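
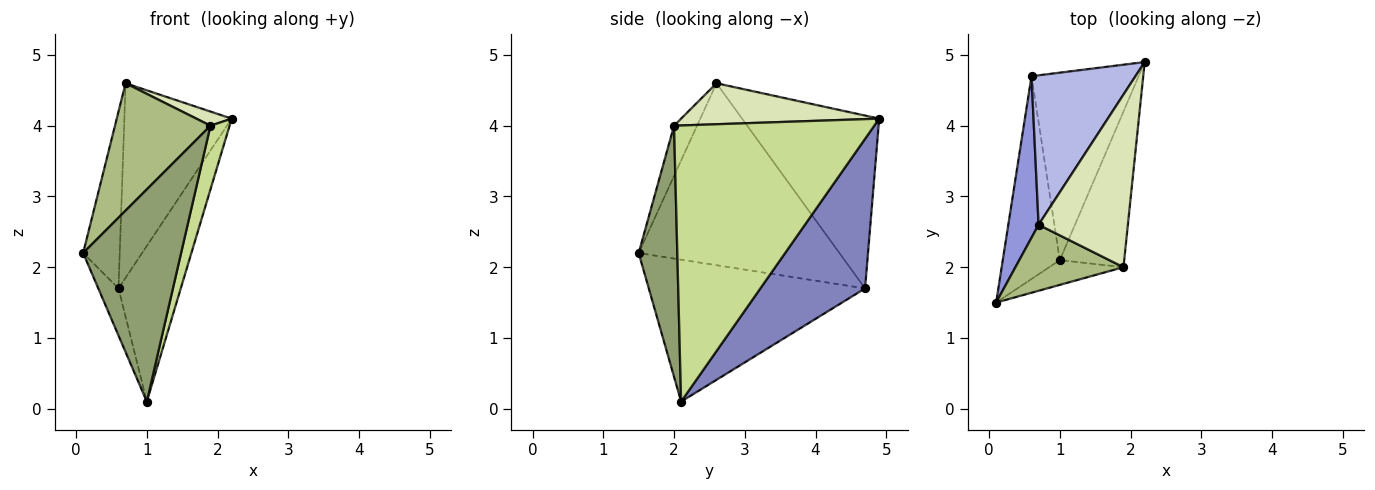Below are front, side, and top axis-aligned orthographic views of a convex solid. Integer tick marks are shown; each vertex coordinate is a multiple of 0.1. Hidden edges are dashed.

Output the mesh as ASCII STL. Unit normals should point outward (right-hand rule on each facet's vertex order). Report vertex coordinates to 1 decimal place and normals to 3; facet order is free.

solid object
 facet normal -0.924 0.086 -0.371
  outer loop
   vertex 0.6 4.7 1.7
   vertex 1.0 2.1 0.1
   vertex 0.1 1.5 2.2
  endloop
 endfacet
 facet normal 0.732 0.435 -0.524
  outer loop
   vertex 0.6 4.7 1.7
   vertex 2.2 4.9 4.1
   vertex 1.0 2.1 0.1
  endloop
 endfacet
 facet normal -0.971 0.177 0.162
  outer loop
   vertex 0.6 4.7 1.7
   vertex 0.1 1.5 2.2
   vertex 0.7 2.6 4.6
  endloop
 endfacet
 facet normal -0.712 0.557 0.428
  outer loop
   vertex 0.6 4.7 1.7
   vertex 0.7 2.6 4.6
   vertex 2.2 4.9 4.1
  endloop
 endfacet
 facet normal 0.365 -0.925 -0.108
  outer loop
   vertex 1.9 2.0 4.0
   vertex 0.1 1.5 2.2
   vertex 1.0 2.1 0.1
  endloop
 endfacet
 facet normal -0.209 -0.868 0.450
  outer loop
   vertex 1.9 2.0 4.0
   vertex 0.7 2.6 4.6
   vertex 0.1 1.5 2.2
  endloop
 endfacet
 facet normal 0.970 -0.093 -0.226
  outer loop
   vertex 1.9 2.0 4.0
   vertex 1.0 2.1 0.1
   vertex 2.2 4.9 4.1
  endloop
 endfacet
 facet normal 0.416 -0.074 0.906
  outer loop
   vertex 1.9 2.0 4.0
   vertex 2.2 4.9 4.1
   vertex 0.7 2.6 4.6
  endloop
 endfacet
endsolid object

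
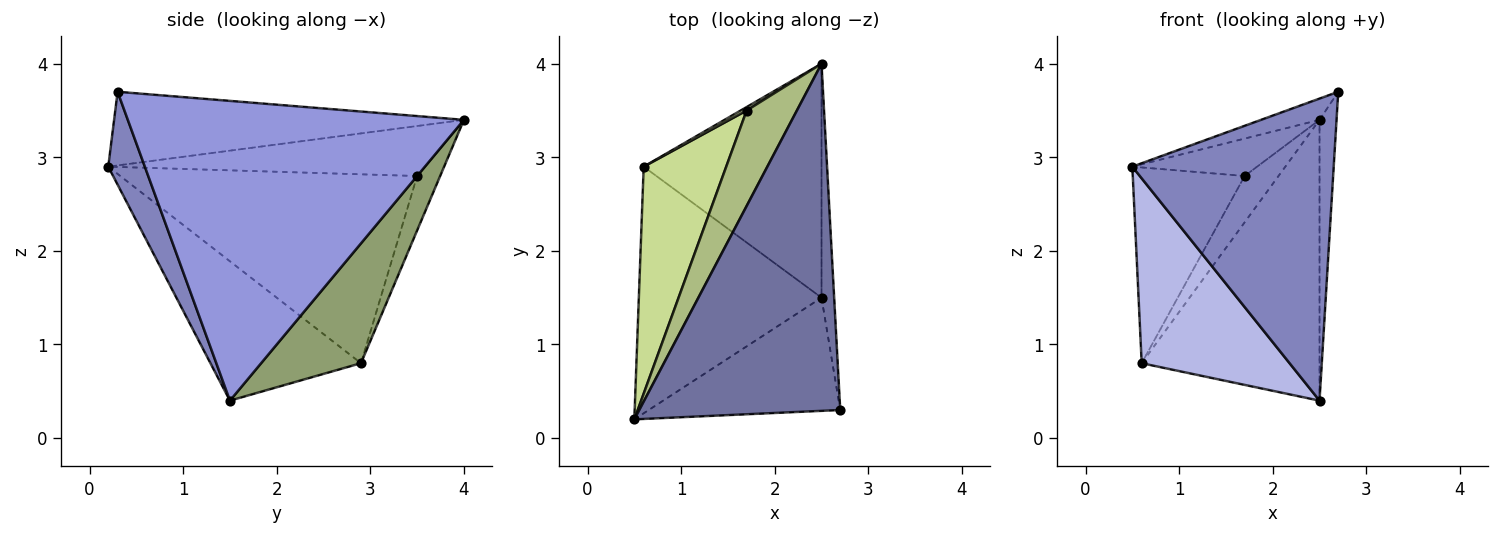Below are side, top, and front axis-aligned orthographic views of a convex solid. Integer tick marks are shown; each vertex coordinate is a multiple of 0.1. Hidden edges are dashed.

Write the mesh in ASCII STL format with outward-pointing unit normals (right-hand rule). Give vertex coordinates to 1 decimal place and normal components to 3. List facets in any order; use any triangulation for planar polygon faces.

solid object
 facet normal -0.343 0.057 0.937
  outer loop
   vertex 2.5 4.0 3.4
   vertex 0.5 0.2 2.9
   vertex 2.7 0.3 3.7
  endloop
 endfacet
 facet normal 0.168 -0.923 -0.346
  outer loop
   vertex 2.5 1.5 0.4
   vertex 2.7 0.3 3.7
   vertex 0.5 0.2 2.9
  endloop
 endfacet
 facet normal 0.998 0.051 -0.042
  outer loop
   vertex 2.5 1.5 0.4
   vertex 2.5 4.0 3.4
   vertex 2.7 0.3 3.7
  endloop
 endfacet
 facet normal -0.521 -0.512 -0.683
  outer loop
   vertex 0.6 2.9 0.8
   vertex 2.5 1.5 0.4
   vertex 0.5 0.2 2.9
  endloop
 endfacet
 facet normal 0.396 0.705 -0.588
  outer loop
   vertex 0.6 2.9 0.8
   vertex 2.5 4.0 3.4
   vertex 2.5 1.5 0.4
  endloop
 endfacet
 facet normal -0.680 0.268 0.683
  outer loop
   vertex 1.7 3.5 2.8
   vertex 0.5 0.2 2.9
   vertex 2.5 4.0 3.4
  endloop
 endfacet
 facet normal -0.866 0.326 0.378
  outer loop
   vertex 1.7 3.5 2.8
   vertex 0.6 2.9 0.8
   vertex 0.5 0.2 2.9
  endloop
 endfacet
 facet normal -0.562 0.825 0.061
  outer loop
   vertex 1.7 3.5 2.8
   vertex 2.5 4.0 3.4
   vertex 0.6 2.9 0.8
  endloop
 endfacet
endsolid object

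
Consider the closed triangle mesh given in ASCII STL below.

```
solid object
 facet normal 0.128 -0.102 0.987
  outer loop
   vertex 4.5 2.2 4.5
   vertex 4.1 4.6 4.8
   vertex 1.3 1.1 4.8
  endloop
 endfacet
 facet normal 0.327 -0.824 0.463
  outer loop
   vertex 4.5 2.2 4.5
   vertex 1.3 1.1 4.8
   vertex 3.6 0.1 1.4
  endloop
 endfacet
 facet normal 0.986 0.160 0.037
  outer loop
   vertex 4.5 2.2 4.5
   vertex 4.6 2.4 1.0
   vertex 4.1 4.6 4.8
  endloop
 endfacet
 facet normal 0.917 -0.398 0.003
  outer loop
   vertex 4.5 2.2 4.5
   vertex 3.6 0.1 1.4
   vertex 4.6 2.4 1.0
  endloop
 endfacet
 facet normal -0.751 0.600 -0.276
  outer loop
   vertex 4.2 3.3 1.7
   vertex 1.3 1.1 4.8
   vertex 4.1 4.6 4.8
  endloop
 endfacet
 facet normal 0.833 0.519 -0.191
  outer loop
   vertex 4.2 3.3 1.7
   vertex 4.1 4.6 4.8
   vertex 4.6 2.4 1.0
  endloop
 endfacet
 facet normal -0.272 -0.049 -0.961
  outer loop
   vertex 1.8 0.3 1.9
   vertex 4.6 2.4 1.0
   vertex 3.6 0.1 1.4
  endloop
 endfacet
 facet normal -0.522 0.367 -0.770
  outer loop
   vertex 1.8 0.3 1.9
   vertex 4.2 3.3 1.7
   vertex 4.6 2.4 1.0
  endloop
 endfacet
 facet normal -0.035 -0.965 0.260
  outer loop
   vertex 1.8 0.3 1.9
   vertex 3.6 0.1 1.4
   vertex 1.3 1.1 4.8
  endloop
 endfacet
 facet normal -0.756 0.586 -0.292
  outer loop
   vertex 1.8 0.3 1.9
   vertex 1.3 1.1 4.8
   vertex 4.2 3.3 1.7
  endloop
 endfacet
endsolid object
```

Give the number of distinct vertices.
7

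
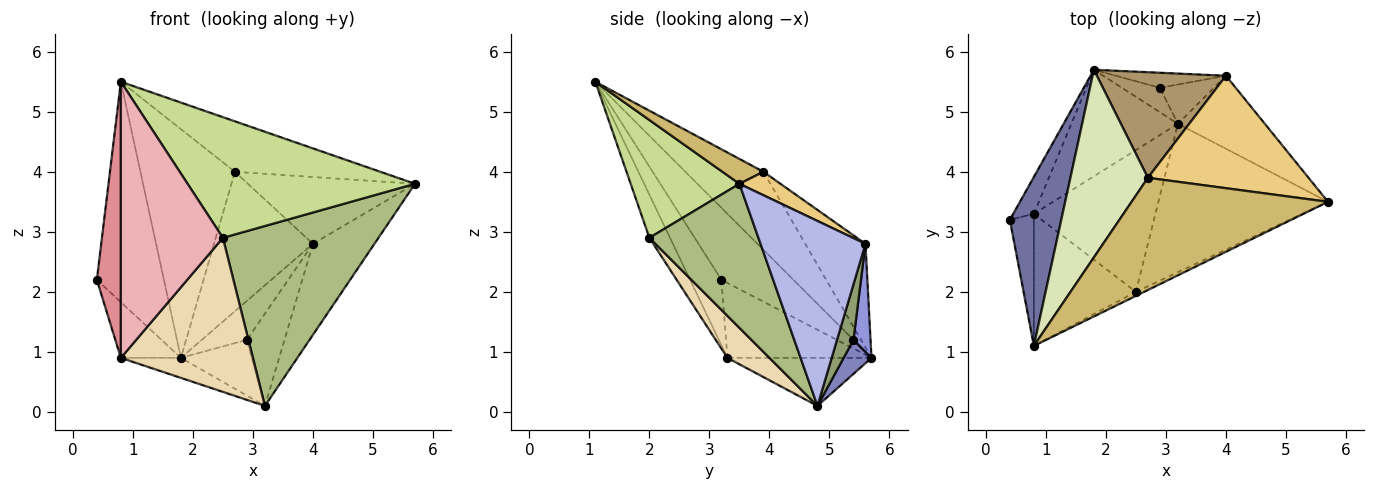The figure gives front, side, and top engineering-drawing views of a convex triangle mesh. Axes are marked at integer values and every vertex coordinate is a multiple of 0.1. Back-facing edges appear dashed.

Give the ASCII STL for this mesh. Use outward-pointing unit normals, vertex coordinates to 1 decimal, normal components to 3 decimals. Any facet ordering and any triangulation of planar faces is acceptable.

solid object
 facet normal -0.649 0.604 0.463
  outer loop
   vertex 0.8 1.1 5.5
   vertex 1.8 5.7 0.9
   vertex 0.4 3.2 2.2
  endloop
 endfacet
 facet normal 0.338 0.862 -0.378
  outer loop
   vertex 2.9 5.4 1.2
   vertex 3.2 4.8 0.1
   vertex 1.8 5.7 0.9
  endloop
 endfacet
 facet normal 0.332 0.880 -0.339
  outer loop
   vertex 4.0 5.6 2.8
   vertex 2.9 5.4 1.2
   vertex 1.8 5.7 0.9
  endloop
 endfacet
 facet normal 0.800 0.468 -0.376
  outer loop
   vertex 4.0 5.6 2.8
   vertex 5.7 3.5 3.8
   vertex 3.2 4.8 0.1
  endloop
 endfacet
 facet normal 0.374 0.853 -0.364
  outer loop
   vertex 4.0 5.6 2.8
   vertex 3.2 4.8 0.1
   vertex 2.9 5.4 1.2
  endloop
 endfacet
 facet normal 0.476 -0.679 -0.560
  outer loop
   vertex 2.5 2.0 2.9
   vertex 3.2 4.8 0.1
   vertex 5.7 3.5 3.8
  endloop
 endfacet
 facet normal 0.431 -0.902 -0.030
  outer loop
   vertex 2.5 2.0 2.9
   vertex 5.7 3.5 3.8
   vertex 0.8 1.1 5.5
  endloop
 endfacet
 facet normal -0.538 0.652 0.535
  outer loop
   vertex 2.7 3.9 4.0
   vertex 1.8 5.7 0.9
   vertex 0.8 1.1 5.5
  endloop
 endfacet
 facet normal -0.437 0.717 0.543
  outer loop
   vertex 2.7 3.9 4.0
   vertex 4.0 5.6 2.8
   vertex 1.8 5.7 0.9
  endloop
 endfacet
 facet normal 0.115 0.407 0.906
  outer loop
   vertex 2.7 3.9 4.0
   vertex 0.8 1.1 5.5
   vertex 5.7 3.5 3.8
  endloop
 endfacet
 facet normal 0.124 0.507 0.853
  outer loop
   vertex 2.7 3.9 4.0
   vertex 5.7 3.5 3.8
   vertex 4.0 5.6 2.8
  endloop
 endfacet
 facet normal 0.228 -0.716 -0.659
  outer loop
   vertex 0.8 3.3 0.9
   vertex 3.2 4.8 0.1
   vertex 2.5 2.0 2.9
  endloop
 endfacet
 facet normal -0.895 0.373 -0.247
  outer loop
   vertex 0.8 3.3 0.9
   vertex 0.4 3.2 2.2
   vertex 1.8 5.7 0.9
  endloop
 endfacet
 facet normal -0.405 0.169 -0.899
  outer loop
   vertex 0.8 3.3 0.9
   vertex 1.8 5.7 0.9
   vertex 3.2 4.8 0.1
  endloop
 endfacet
 facet normal -0.762 -0.584 -0.279
  outer loop
   vertex 0.8 3.3 0.9
   vertex 0.8 1.1 5.5
   vertex 0.4 3.2 2.2
  endloop
 endfacet
 facet normal -0.179 -0.888 -0.424
  outer loop
   vertex 0.8 3.3 0.9
   vertex 2.5 2.0 2.9
   vertex 0.8 1.1 5.5
  endloop
 endfacet
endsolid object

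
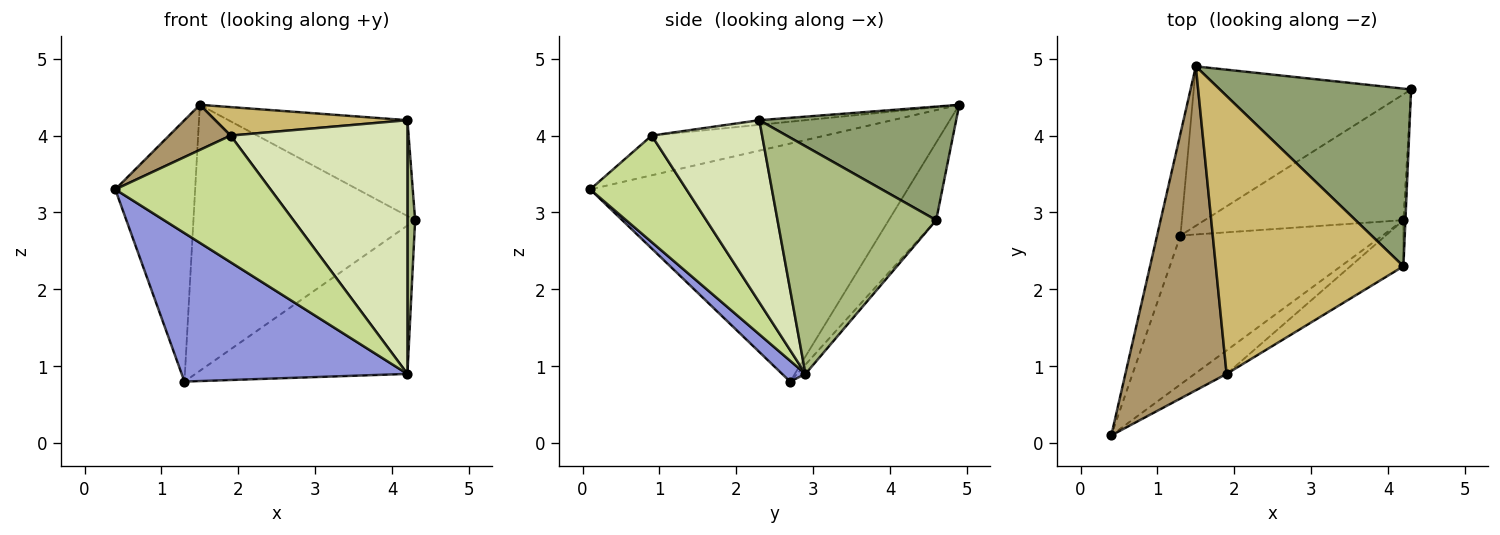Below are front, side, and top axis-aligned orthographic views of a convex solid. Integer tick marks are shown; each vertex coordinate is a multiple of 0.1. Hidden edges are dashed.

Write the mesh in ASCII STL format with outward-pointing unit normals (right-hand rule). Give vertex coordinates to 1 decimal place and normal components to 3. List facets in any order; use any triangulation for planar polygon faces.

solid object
 facet normal -0.965 0.243 -0.095
  outer loop
   vertex 1.3 2.7 0.8
   vertex 0.4 0.1 3.3
   vertex 1.5 4.9 4.4
  endloop
 endfacet
 facet normal -0.180 0.844 -0.506
  outer loop
   vertex 1.3 2.7 0.8
   vertex 1.5 4.9 4.4
   vertex 4.3 4.6 2.9
  endloop
 endfacet
 facet normal 0.073 -0.704 -0.706
  outer loop
   vertex 4.2 2.9 0.9
   vertex 0.4 0.1 3.3
   vertex 1.3 2.7 0.8
  endloop
 endfacet
 facet normal -0.030 0.762 -0.646
  outer loop
   vertex 4.2 2.9 0.9
   vertex 1.3 2.7 0.8
   vertex 4.3 4.6 2.9
  endloop
 endfacet
 facet normal 0.463 0.421 0.780
  outer loop
   vertex 4.2 2.3 4.2
   vertex 4.3 4.6 2.9
   vertex 1.5 4.9 4.4
  endloop
 endfacet
 facet normal 0.999 -0.048 -0.009
  outer loop
   vertex 4.2 2.3 4.2
   vertex 4.2 2.9 0.9
   vertex 4.3 4.6 2.9
  endloop
 endfacet
 facet normal 0.520 -0.840 -0.156
  outer loop
   vertex 1.9 0.9 4.0
   vertex 0.4 0.1 3.3
   vertex 4.2 2.9 0.9
  endloop
 endfacet
 facet normal 0.524 -0.838 -0.152
  outer loop
   vertex 1.9 0.9 4.0
   vertex 4.2 2.9 0.9
   vertex 4.2 2.3 4.2
  endloop
 endfacet
 facet normal -0.362 -0.129 0.923
  outer loop
   vertex 1.9 0.9 4.0
   vertex 1.5 4.9 4.4
   vertex 0.4 0.1 3.3
  endloop
 endfacet
 facet normal -0.024 -0.102 0.994
  outer loop
   vertex 1.9 0.9 4.0
   vertex 4.2 2.3 4.2
   vertex 1.5 4.9 4.4
  endloop
 endfacet
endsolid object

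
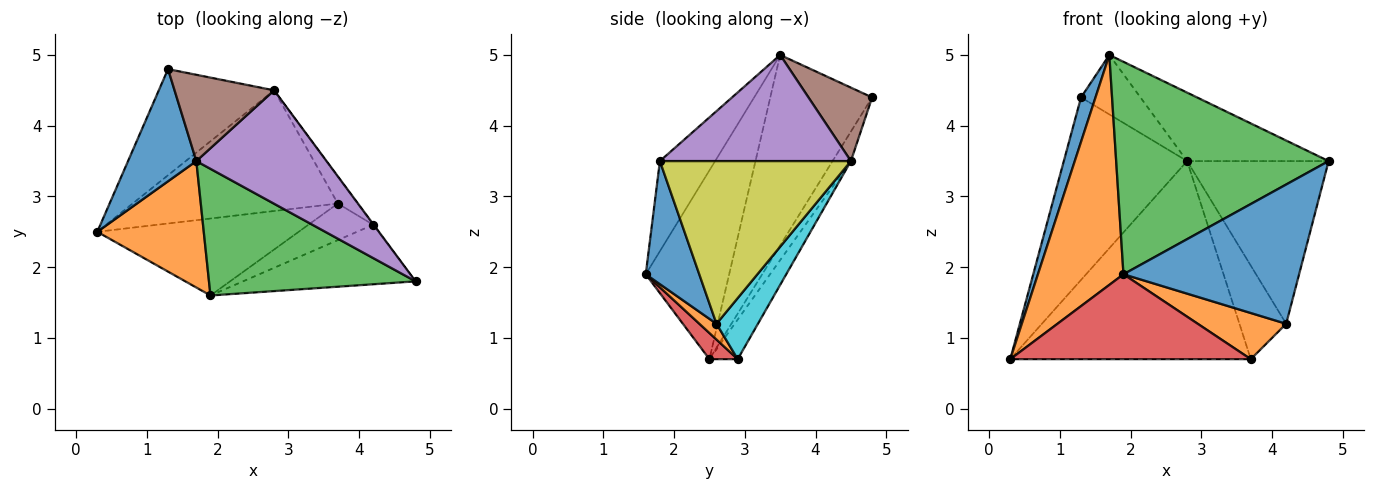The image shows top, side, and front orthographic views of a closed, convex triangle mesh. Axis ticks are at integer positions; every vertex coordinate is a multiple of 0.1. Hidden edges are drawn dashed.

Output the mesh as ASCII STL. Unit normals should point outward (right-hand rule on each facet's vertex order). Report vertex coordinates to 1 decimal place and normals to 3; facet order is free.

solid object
 facet normal -0.933 -0.133 0.335
  outer loop
   vertex 1.7 3.5 5.0
   vertex 1.3 4.8 4.4
   vertex 0.3 2.5 0.7
  endloop
 endfacet
 facet normal -0.650 -0.666 0.366
  outer loop
   vertex 1.9 1.6 1.9
   vertex 1.7 3.5 5.0
   vertex 0.3 2.5 0.7
  endloop
 endfacet
 facet normal -0.218 -0.838 0.500
  outer loop
   vertex 1.9 1.6 1.9
   vertex 4.8 1.8 3.5
   vertex 1.7 3.5 5.0
  endloop
 endfacet
 facet normal 0.087 -0.738 -0.669
  outer loop
   vertex 1.9 1.6 1.9
   vertex 0.3 2.5 0.7
   vertex 3.7 2.9 0.7
  endloop
 endfacet
 facet normal 0.572 0.424 0.702
  outer loop
   vertex 2.8 4.5 3.5
   vertex 1.7 3.5 5.0
   vertex 4.8 1.8 3.5
  endloop
 endfacet
 facet normal 0.519 0.485 0.704
  outer loop
   vertex 2.8 4.5 3.5
   vertex 1.3 4.8 4.4
   vertex 1.7 3.5 5.0
  endloop
 endfacet
 facet normal -0.128 0.857 -0.499
  outer loop
   vertex 2.8 4.5 3.5
   vertex 0.3 2.5 0.7
   vertex 1.3 4.8 4.4
  endloop
 endfacet
 facet normal -0.100 0.850 -0.518
  outer loop
   vertex 2.8 4.5 3.5
   vertex 3.7 2.9 0.7
   vertex 0.3 2.5 0.7
  endloop
 endfacet
 facet normal 0.804 0.595 -0.003
  outer loop
   vertex 4.2 2.6 1.2
   vertex 2.8 4.5 3.5
   vertex 4.8 1.8 3.5
  endloop
 endfacet
 facet normal 0.649 0.732 -0.210
  outer loop
   vertex 4.2 2.6 1.2
   vertex 3.7 2.9 0.7
   vertex 2.8 4.5 3.5
  endloop
 endfacet
 facet normal 0.270 -0.885 -0.378
  outer loop
   vertex 4.2 2.6 1.2
   vertex 4.8 1.8 3.5
   vertex 1.9 1.6 1.9
  endloop
 endfacet
 facet normal 0.150 -0.775 -0.614
  outer loop
   vertex 4.2 2.6 1.2
   vertex 1.9 1.6 1.9
   vertex 3.7 2.9 0.7
  endloop
 endfacet
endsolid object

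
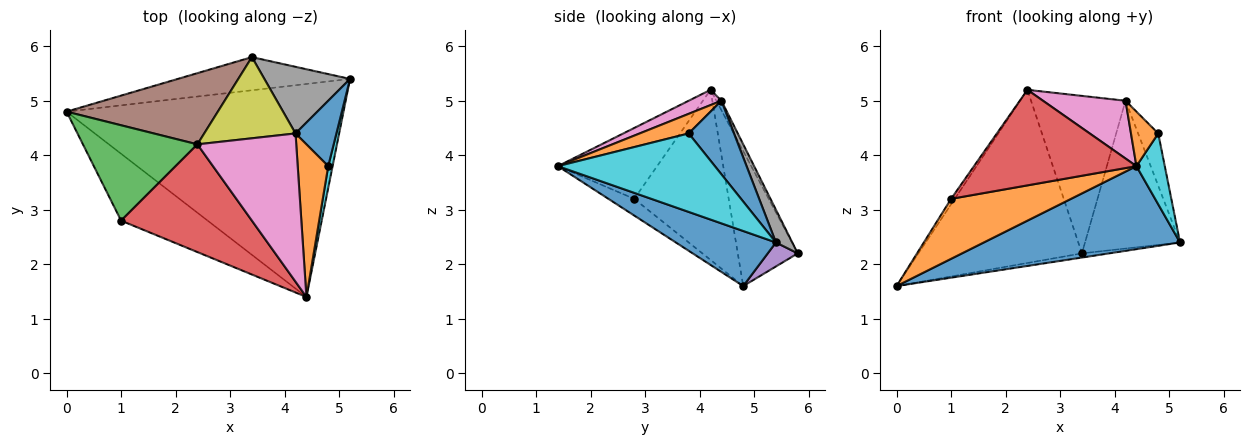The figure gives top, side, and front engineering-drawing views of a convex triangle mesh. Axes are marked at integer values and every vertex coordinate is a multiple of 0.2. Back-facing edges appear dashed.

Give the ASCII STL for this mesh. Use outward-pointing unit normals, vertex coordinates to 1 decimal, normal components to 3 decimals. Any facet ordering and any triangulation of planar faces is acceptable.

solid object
 facet normal 0.182 -0.357 -0.916
  outer loop
   vertex 4.4 1.4 3.8
   vertex 0.0 4.8 1.6
   vertex 5.2 5.4 2.4
  endloop
 endfacet
 facet normal -0.142 -0.661 -0.737
  outer loop
   vertex 1.0 2.8 3.2
   vertex 0.0 4.8 1.6
   vertex 4.4 1.4 3.8
  endloop
 endfacet
 facet normal -0.829 0.032 0.558
  outer loop
   vertex 1.0 2.8 3.2
   vertex 2.4 4.2 5.2
   vertex 0.0 4.8 1.6
  endloop
 endfacet
 facet normal -0.376 -0.615 0.693
  outer loop
   vertex 1.0 2.8 3.2
   vertex 4.4 1.4 3.8
   vertex 2.4 4.2 5.2
  endloop
 endfacet
 facet normal 0.137 0.124 -0.983
  outer loop
   vertex 3.4 5.8 2.2
   vertex 5.2 5.4 2.4
   vertex 0.0 4.8 1.6
  endloop
 endfacet
 facet normal -0.321 0.876 0.360
  outer loop
   vertex 3.4 5.8 2.2
   vertex 0.0 4.8 1.6
   vertex 2.4 4.2 5.2
  endloop
 endfacet
 facet normal 0.142 -0.359 0.922
  outer loop
   vertex 4.2 4.4 5.0
   vertex 2.4 4.2 5.2
   vertex 4.4 1.4 3.8
  endloop
 endfacet
 facet normal 0.155 0.901 0.406
  outer loop
   vertex 4.2 4.4 5.0
   vertex 5.2 5.4 2.4
   vertex 3.4 5.8 2.2
  endloop
 endfacet
 facet normal -0.048 0.888 0.458
  outer loop
   vertex 4.2 4.4 5.0
   vertex 3.4 5.8 2.2
   vertex 2.4 4.2 5.2
  endloop
 endfacet
 facet normal 0.983 -0.177 0.055
  outer loop
   vertex 4.8 3.8 4.4
   vertex 4.4 1.4 3.8
   vertex 5.2 5.4 2.4
  endloop
 endfacet
 facet normal 0.815 0.362 0.453
  outer loop
   vertex 4.8 3.8 4.4
   vertex 5.2 5.4 2.4
   vertex 4.2 4.4 5.0
  endloop
 endfacet
 facet normal 0.518 -0.288 0.806
  outer loop
   vertex 4.8 3.8 4.4
   vertex 4.2 4.4 5.0
   vertex 4.4 1.4 3.8
  endloop
 endfacet
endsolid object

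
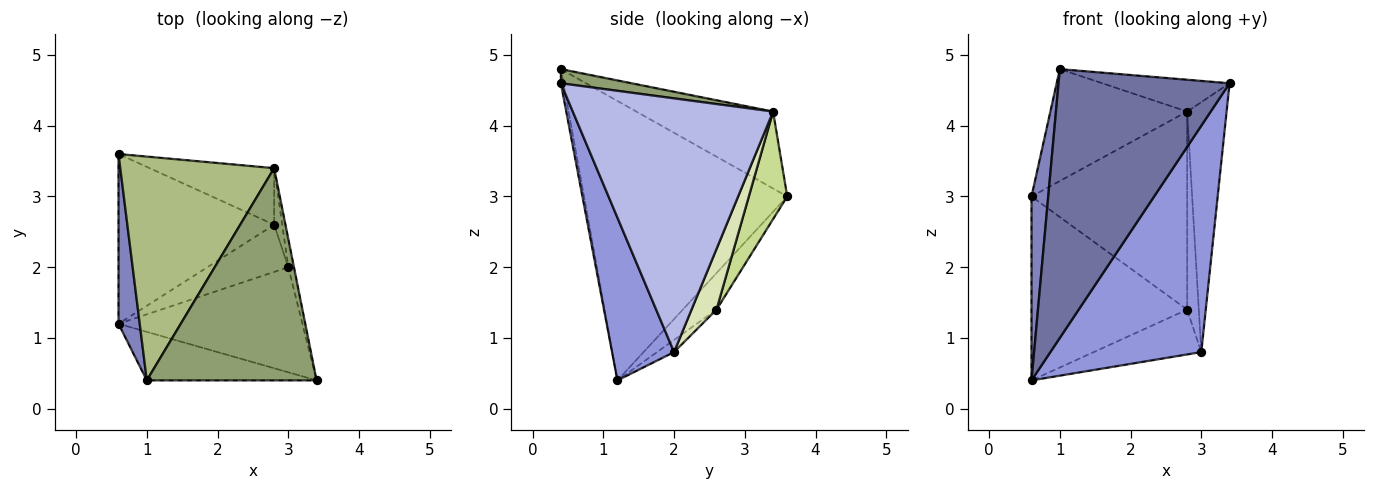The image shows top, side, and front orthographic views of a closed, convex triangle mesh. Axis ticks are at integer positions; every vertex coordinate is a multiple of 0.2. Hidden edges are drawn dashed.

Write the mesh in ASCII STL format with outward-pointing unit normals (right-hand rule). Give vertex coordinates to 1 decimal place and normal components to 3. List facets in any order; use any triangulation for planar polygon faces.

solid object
 facet normal -0.015 -0.984 -0.178
  outer loop
   vertex 1.0 0.4 4.8
   vertex 0.6 1.2 0.4
   vertex 3.4 0.4 4.6
  endloop
 endfacet
 facet normal -0.994 -0.082 0.075
  outer loop
   vertex 1.0 0.4 4.8
   vertex 0.6 3.6 3.0
   vertex 0.6 1.2 0.4
  endloop
 endfacet
 facet normal 0.349 -0.850 -0.395
  outer loop
   vertex 3.0 2.0 0.8
   vertex 3.4 0.4 4.6
   vertex 0.6 1.2 0.4
  endloop
 endfacet
 facet normal 0.981 0.193 -0.022
  outer loop
   vertex 2.8 3.4 4.2
   vertex 3.4 0.4 4.6
   vertex 3.0 2.0 0.8
  endloop
 endfacet
 facet normal 0.082 0.148 0.986
  outer loop
   vertex 2.8 3.4 4.2
   vertex 1.0 0.4 4.8
   vertex 3.4 0.4 4.6
  endloop
 endfacet
 facet normal -0.408 0.408 0.816
  outer loop
   vertex 2.8 3.4 4.2
   vertex 0.6 3.6 3.0
   vertex 1.0 0.4 4.8
  endloop
 endfacet
 facet normal 0.231 0.936 -0.267
  outer loop
   vertex 2.8 2.6 1.4
   vertex 0.6 3.6 3.0
   vertex 2.8 3.4 4.2
  endloop
 endfacet
 facet normal 0.900 0.420 -0.120
  outer loop
   vertex 2.8 2.6 1.4
   vertex 2.8 3.4 4.2
   vertex 3.0 2.0 0.8
  endloop
 endfacet
 facet normal -0.157 0.726 -0.670
  outer loop
   vertex 2.8 2.6 1.4
   vertex 0.6 1.2 0.4
   vertex 0.6 3.6 3.0
  endloop
 endfacet
 facet normal -0.108 0.685 -0.721
  outer loop
   vertex 2.8 2.6 1.4
   vertex 3.0 2.0 0.8
   vertex 0.6 1.2 0.4
  endloop
 endfacet
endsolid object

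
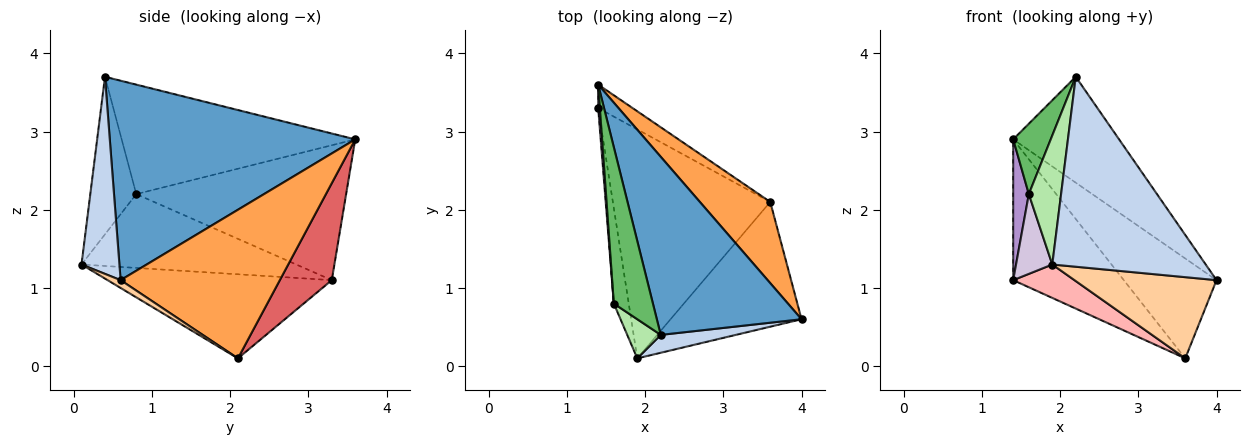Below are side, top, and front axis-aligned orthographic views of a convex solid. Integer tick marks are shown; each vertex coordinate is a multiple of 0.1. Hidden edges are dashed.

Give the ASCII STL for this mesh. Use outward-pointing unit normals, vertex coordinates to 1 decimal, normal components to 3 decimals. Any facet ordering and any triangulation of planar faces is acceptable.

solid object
 facet normal 0.764 0.330 0.554
  outer loop
   vertex 2.2 0.4 3.7
   vertex 4.0 0.6 1.1
   vertex 1.4 3.6 2.9
  endloop
 endfacet
 facet normal 0.239 -0.967 0.091
  outer loop
   vertex 2.2 0.4 3.7
   vertex 1.9 0.1 1.3
   vertex 4.0 0.6 1.1
  endloop
 endfacet
 facet normal 0.800 0.466 0.379
  outer loop
   vertex 3.6 2.1 0.1
   vertex 1.4 3.6 2.9
   vertex 4.0 0.6 1.1
  endloop
 endfacet
 facet normal 0.050 -0.545 -0.837
  outer loop
   vertex 3.6 2.1 0.1
   vertex 4.0 0.6 1.1
   vertex 1.9 0.1 1.3
  endloop
 endfacet
 facet normal -0.931 -0.150 0.333
  outer loop
   vertex 1.6 0.8 2.2
   vertex 2.2 0.4 3.7
   vertex 1.4 3.6 2.9
  endloop
 endfacet
 facet normal -0.806 -0.566 0.172
  outer loop
   vertex 1.6 0.8 2.2
   vertex 1.9 0.1 1.3
   vertex 2.2 0.4 3.7
  endloop
 endfacet
 facet normal 0.420 0.895 -0.149
  outer loop
   vertex 1.4 3.3 1.1
   vertex 1.4 3.6 2.9
   vertex 3.6 2.1 0.1
  endloop
 endfacet
 facet normal -0.467 -0.128 -0.875
  outer loop
   vertex 1.4 3.3 1.1
   vertex 3.6 2.1 0.1
   vertex 1.9 0.1 1.3
  endloop
 endfacet
 facet normal -0.997 -0.074 0.012
  outer loop
   vertex 1.4 3.3 1.1
   vertex 1.6 0.8 2.2
   vertex 1.4 3.6 2.9
  endloop
 endfacet
 facet normal -0.967 -0.163 -0.195
  outer loop
   vertex 1.4 3.3 1.1
   vertex 1.9 0.1 1.3
   vertex 1.6 0.8 2.2
  endloop
 endfacet
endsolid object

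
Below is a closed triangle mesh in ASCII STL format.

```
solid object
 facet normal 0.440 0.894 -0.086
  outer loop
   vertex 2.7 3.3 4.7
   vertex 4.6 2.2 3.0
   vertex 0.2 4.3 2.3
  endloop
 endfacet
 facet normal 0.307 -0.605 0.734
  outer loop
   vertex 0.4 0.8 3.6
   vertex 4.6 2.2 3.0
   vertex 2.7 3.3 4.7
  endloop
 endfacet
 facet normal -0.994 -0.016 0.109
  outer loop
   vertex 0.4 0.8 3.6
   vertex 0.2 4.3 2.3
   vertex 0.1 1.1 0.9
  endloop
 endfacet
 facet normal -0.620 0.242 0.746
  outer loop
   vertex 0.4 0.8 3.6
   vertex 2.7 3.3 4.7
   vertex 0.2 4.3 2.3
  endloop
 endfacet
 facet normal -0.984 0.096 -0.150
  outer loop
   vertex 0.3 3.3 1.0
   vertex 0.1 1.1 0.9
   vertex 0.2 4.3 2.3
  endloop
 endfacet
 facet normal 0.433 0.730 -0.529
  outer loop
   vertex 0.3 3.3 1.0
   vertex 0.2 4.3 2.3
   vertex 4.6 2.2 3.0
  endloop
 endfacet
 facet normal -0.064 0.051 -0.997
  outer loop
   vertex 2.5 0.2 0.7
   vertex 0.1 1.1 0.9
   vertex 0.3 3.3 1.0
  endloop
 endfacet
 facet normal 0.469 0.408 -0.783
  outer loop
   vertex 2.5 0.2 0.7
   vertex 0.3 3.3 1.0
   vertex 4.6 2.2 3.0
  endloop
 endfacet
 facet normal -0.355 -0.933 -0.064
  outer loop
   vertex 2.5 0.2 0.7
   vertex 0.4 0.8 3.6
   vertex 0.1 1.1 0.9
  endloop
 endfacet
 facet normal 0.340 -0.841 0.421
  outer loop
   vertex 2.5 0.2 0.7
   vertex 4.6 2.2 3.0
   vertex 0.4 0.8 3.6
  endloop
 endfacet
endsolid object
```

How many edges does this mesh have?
15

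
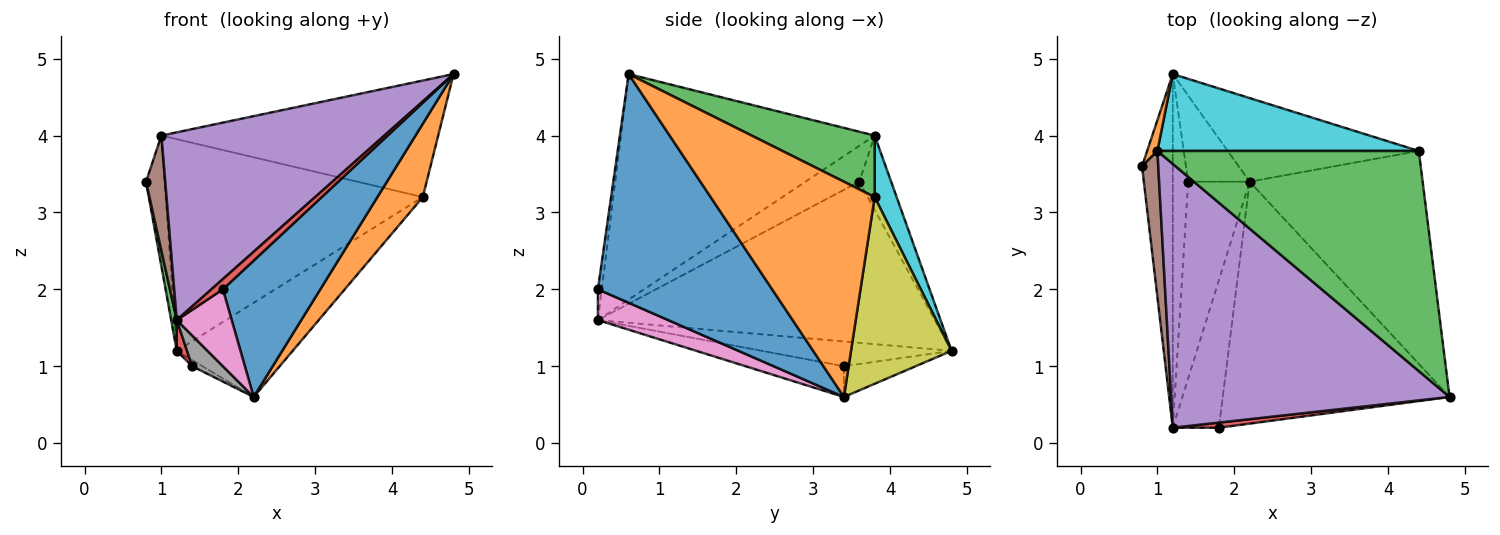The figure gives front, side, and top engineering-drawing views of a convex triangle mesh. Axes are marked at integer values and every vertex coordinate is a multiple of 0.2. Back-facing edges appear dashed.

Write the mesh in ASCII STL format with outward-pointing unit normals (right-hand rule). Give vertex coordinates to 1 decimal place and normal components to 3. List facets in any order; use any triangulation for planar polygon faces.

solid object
 facet normal 0.660 -0.369 -0.654
  outer loop
   vertex 2.2 3.4 0.6
   vertex 4.8 0.6 4.8
   vertex 1.8 0.2 2.0
  endloop
 endfacet
 facet normal 0.762 -0.211 -0.612
  outer loop
   vertex 4.4 3.8 3.2
   vertex 4.8 0.6 4.8
   vertex 2.2 3.4 0.6
  endloop
 endfacet
 facet normal 0.204 0.458 0.865
  outer loop
   vertex 1.0 3.8 4.0
   vertex 4.8 0.6 4.8
   vertex 4.4 3.8 3.2
  endloop
 endfacet
 facet normal -0.286 -0.857 0.429
  outer loop
   vertex 1.2 0.2 1.6
   vertex 1.8 0.2 2.0
   vertex 4.8 0.6 4.8
  endloop
 endfacet
 facet normal -0.551 -0.484 0.680
  outer loop
   vertex 1.2 0.2 1.6
   vertex 4.8 0.6 4.8
   vertex 1.0 3.8 4.0
  endloop
 endfacet
 facet normal -0.866 -0.309 0.392
  outer loop
   vertex 1.2 0.2 1.6
   vertex 1.0 3.8 4.0
   vertex 0.8 3.6 3.4
  endloop
 endfacet
 facet normal 0.509 -0.398 -0.763
  outer loop
   vertex 1.2 0.2 1.6
   vertex 2.2 3.4 0.6
   vertex 1.8 0.2 2.0
  endloop
 endfacet
 facet normal -0.443 -0.138 -0.886
  outer loop
   vertex 1.2 0.2 1.6
   vertex 1.4 3.4 1.0
   vertex 2.2 3.4 0.6
  endloop
 endfacet
 facet normal 0.544 0.627 -0.557
  outer loop
   vertex 1.2 4.8 1.2
   vertex 4.4 3.8 3.2
   vertex 2.2 3.4 0.6
  endloop
 endfacet
 facet normal 0.080 0.937 0.340
  outer loop
   vertex 1.2 4.8 1.2
   vertex 1.0 3.8 4.0
   vertex 4.4 3.8 3.2
  endloop
 endfacet
 facet normal -0.446 0.064 -0.893
  outer loop
   vertex 1.2 4.8 1.2
   vertex 2.2 3.4 0.6
   vertex 1.4 3.4 1.0
  endloop
 endfacet
 facet normal -0.857 0.502 0.118
  outer loop
   vertex 1.2 4.8 1.2
   vertex 0.8 3.6 3.4
   vertex 1.0 3.8 4.0
  endloop
 endfacet
 facet normal -0.982 -0.016 -0.187
  outer loop
   vertex 1.2 4.8 1.2
   vertex 1.2 0.2 1.6
   vertex 0.8 3.6 3.4
  endloop
 endfacet
 facet normal -0.848 -0.046 -0.527
  outer loop
   vertex 1.2 4.8 1.2
   vertex 1.4 3.4 1.0
   vertex 1.2 0.2 1.6
  endloop
 endfacet
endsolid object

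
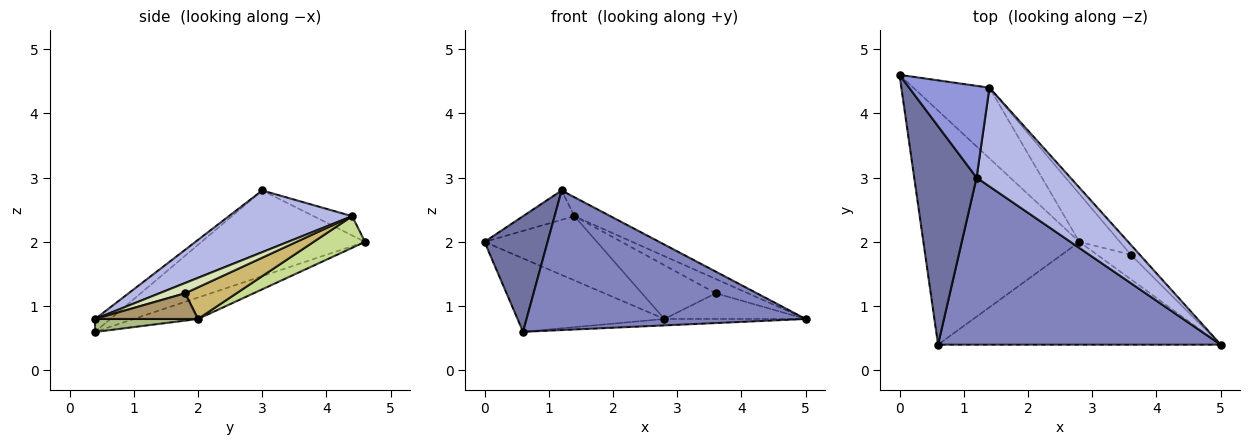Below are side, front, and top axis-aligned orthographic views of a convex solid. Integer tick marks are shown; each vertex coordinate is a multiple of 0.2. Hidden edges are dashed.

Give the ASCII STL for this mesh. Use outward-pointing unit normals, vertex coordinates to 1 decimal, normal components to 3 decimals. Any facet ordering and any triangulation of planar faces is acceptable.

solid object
 facet normal -0.772 -0.298 0.562
  outer loop
   vertex 1.2 3.0 2.8
   vertex 0.0 4.6 2.0
   vertex 0.6 0.4 0.6
  endloop
 endfacet
 facet normal -0.035 -0.641 0.767
  outer loop
   vertex 1.2 3.0 2.8
   vertex 0.6 0.4 0.6
   vertex 5.0 0.4 0.8
  endloop
 endfacet
 facet normal -0.223 0.297 0.928
  outer loop
   vertex 1.4 4.4 2.4
   vertex 0.0 4.6 2.0
   vertex 1.2 3.0 2.8
  endloop
 endfacet
 facet normal 0.542 0.158 0.825
  outer loop
   vertex 1.4 4.4 2.4
   vertex 1.2 3.0 2.8
   vertex 5.0 0.4 0.8
  endloop
 endfacet
 facet normal -0.130 0.297 -0.946
  outer loop
   vertex 2.8 2.0 0.8
   vertex 0.6 0.4 0.6
   vertex 0.0 4.6 2.0
  endloop
 endfacet
 facet normal 0.045 0.062 -0.997
  outer loop
   vertex 2.8 2.0 0.8
   vertex 5.0 0.4 0.8
   vertex 0.6 0.4 0.6
  endloop
 endfacet
 facet normal 0.294 0.643 -0.707
  outer loop
   vertex 2.8 2.0 0.8
   vertex 0.0 4.6 2.0
   vertex 1.4 4.4 2.4
  endloop
 endfacet
 facet normal 0.548 0.685 -0.480
  outer loop
   vertex 3.6 1.8 1.2
   vertex 1.4 4.4 2.4
   vertex 5.0 0.4 0.8
  endloop
 endfacet
 facet normal 0.466 0.640 -0.611
  outer loop
   vertex 3.6 1.8 1.2
   vertex 5.0 0.4 0.8
   vertex 2.8 2.0 0.8
  endloop
 endfacet
 facet normal 0.461 0.663 -0.590
  outer loop
   vertex 3.6 1.8 1.2
   vertex 2.8 2.0 0.8
   vertex 1.4 4.4 2.4
  endloop
 endfacet
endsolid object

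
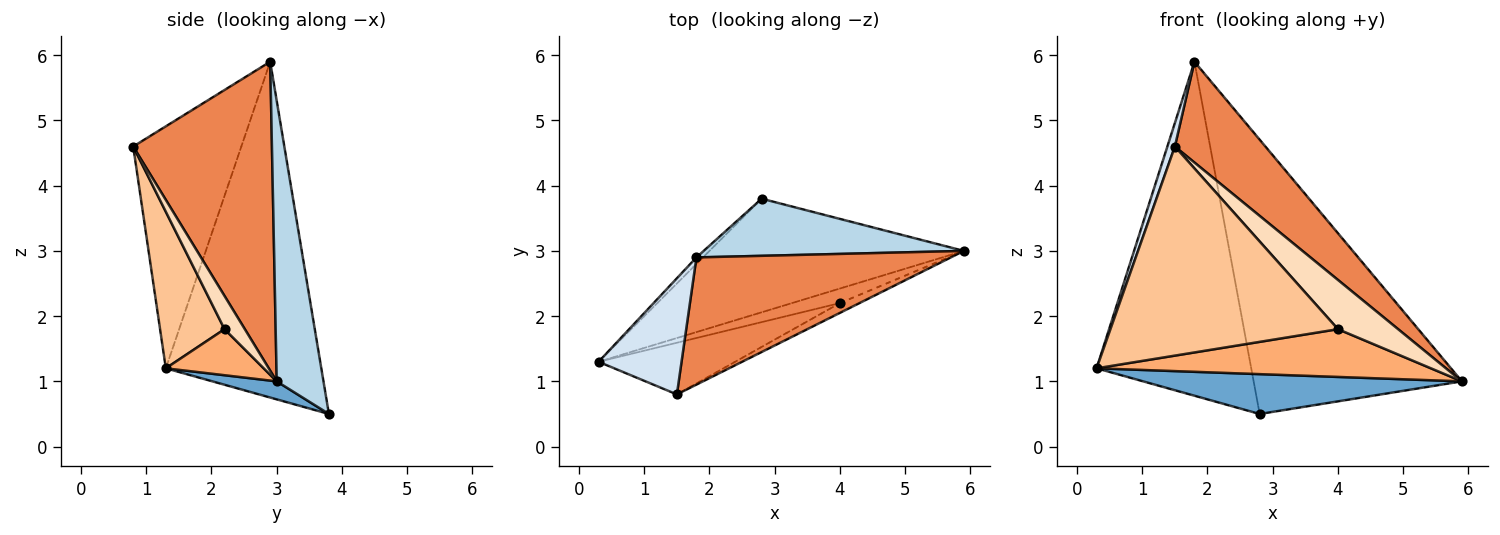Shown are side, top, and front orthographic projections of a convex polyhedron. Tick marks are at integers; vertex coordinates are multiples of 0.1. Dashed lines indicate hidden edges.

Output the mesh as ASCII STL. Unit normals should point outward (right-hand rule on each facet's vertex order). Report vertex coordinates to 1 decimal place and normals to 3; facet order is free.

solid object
 facet normal 0.067 -0.330 -0.942
  outer loop
   vertex 2.8 3.8 0.5
   vertex 5.9 3.0 1.0
   vertex 0.3 1.3 1.2
  endloop
 endfacet
 facet normal -0.709 0.705 -0.014
  outer loop
   vertex 1.8 2.9 5.9
   vertex 2.8 3.8 0.5
   vertex 0.3 1.3 1.2
  endloop
 endfacet
 facet normal 0.215 0.956 0.199
  outer loop
   vertex 1.8 2.9 5.9
   vertex 5.9 3.0 1.0
   vertex 2.8 3.8 0.5
  endloop
 endfacet
 facet normal -0.944 -0.065 0.324
  outer loop
   vertex 1.5 0.8 4.6
   vertex 1.8 2.9 5.9
   vertex 0.3 1.3 1.2
  endloop
 endfacet
 facet normal 0.689 -0.450 0.568
  outer loop
   vertex 1.5 0.8 4.6
   vertex 5.9 3.0 1.0
   vertex 1.8 2.9 5.9
  endloop
 endfacet
 facet normal 0.270 -0.921 -0.281
  outer loop
   vertex 4.0 2.2 1.8
   vertex 0.3 1.3 1.2
   vertex 5.9 3.0 1.0
  endloop
 endfacet
 facet normal 0.265 -0.936 -0.231
  outer loop
   vertex 4.0 2.2 1.8
   vertex 1.5 0.8 4.6
   vertex 0.3 1.3 1.2
  endloop
 endfacet
 facet normal 0.314 -0.931 -0.185
  outer loop
   vertex 4.0 2.2 1.8
   vertex 5.9 3.0 1.0
   vertex 1.5 0.8 4.6
  endloop
 endfacet
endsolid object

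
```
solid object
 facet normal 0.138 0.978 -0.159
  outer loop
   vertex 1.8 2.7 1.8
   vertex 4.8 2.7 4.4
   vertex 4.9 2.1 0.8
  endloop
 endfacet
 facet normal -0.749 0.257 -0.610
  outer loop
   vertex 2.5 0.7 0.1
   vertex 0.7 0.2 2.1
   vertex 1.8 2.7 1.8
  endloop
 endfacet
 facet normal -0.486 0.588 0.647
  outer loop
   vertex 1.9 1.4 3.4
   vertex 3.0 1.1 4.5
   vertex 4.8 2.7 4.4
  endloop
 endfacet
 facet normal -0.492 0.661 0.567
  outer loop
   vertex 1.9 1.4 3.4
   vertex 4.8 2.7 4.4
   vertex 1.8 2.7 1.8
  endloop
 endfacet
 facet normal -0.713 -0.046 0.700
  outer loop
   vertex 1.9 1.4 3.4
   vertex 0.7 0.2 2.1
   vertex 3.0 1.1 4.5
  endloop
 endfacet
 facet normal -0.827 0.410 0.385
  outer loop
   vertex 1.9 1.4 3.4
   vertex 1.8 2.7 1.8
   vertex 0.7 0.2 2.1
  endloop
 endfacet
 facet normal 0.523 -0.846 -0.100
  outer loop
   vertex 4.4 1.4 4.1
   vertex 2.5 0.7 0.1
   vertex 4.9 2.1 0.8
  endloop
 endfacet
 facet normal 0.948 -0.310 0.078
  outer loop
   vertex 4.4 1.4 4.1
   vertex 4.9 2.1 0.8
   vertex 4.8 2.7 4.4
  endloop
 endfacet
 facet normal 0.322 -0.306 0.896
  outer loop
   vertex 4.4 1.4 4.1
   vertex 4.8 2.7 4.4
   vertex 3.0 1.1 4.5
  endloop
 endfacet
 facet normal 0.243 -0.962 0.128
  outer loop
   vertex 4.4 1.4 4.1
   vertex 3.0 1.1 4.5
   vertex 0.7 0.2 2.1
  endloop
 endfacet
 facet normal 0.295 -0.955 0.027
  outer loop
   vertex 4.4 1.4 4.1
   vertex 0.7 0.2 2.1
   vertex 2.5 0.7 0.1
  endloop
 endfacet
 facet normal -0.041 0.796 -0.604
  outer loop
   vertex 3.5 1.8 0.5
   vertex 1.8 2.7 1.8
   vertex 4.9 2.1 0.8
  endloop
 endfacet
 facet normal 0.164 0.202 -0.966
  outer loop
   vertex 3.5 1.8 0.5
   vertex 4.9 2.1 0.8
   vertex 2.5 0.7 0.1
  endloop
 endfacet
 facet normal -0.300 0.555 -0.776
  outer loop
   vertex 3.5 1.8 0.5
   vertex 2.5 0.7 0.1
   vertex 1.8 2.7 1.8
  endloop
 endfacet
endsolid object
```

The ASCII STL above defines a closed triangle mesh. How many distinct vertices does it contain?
9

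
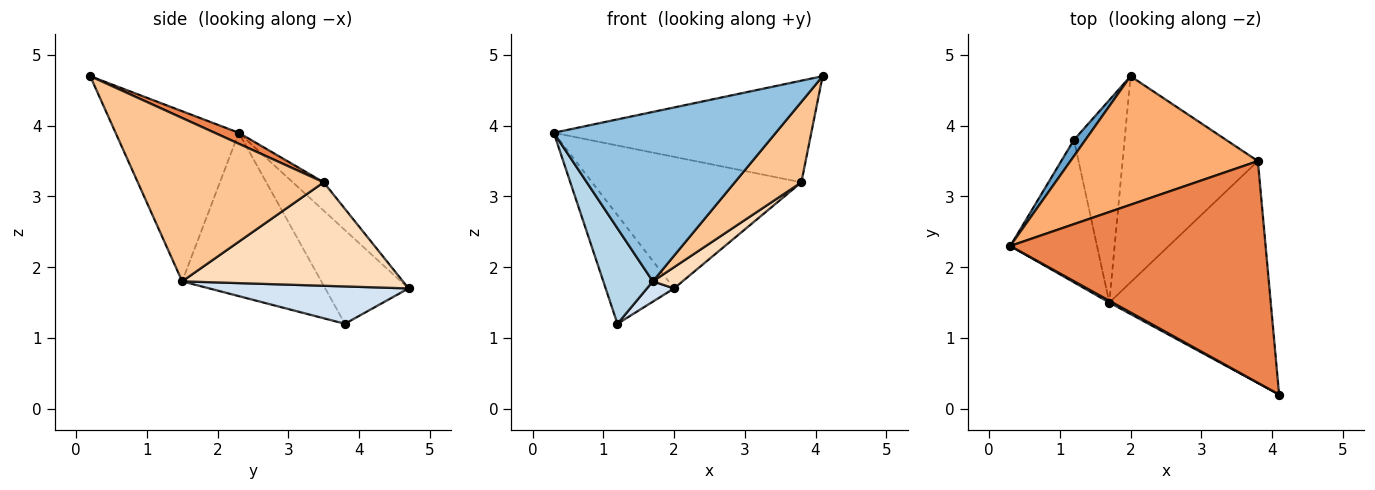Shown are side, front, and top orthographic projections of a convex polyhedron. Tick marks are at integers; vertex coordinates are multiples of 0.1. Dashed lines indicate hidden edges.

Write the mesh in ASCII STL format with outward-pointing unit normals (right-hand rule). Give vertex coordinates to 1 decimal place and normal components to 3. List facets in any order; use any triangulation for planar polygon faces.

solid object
 facet normal -0.770 0.632 0.094
  outer loop
   vertex 1.2 3.8 1.2
   vertex 0.3 2.3 3.9
   vertex 2.0 4.7 1.7
  endloop
 endfacet
 facet normal -0.485 -0.874 0.010
  outer loop
   vertex 1.7 1.5 1.8
   vertex 4.1 0.2 4.7
   vertex 0.3 2.3 3.9
  endloop
 endfacet
 facet normal -0.843 -0.300 -0.447
  outer loop
   vertex 1.7 1.5 1.8
   vertex 0.3 2.3 3.9
   vertex 1.2 3.8 1.2
  endloop
 endfacet
 facet normal 0.592 -0.081 -0.802
  outer loop
   vertex 1.7 1.5 1.8
   vertex 1.2 3.8 1.2
   vertex 2.0 4.7 1.7
  endloop
 endfacet
 facet normal 0.039 0.416 0.908
  outer loop
   vertex 3.8 3.5 3.2
   vertex 0.3 2.3 3.9
   vertex 4.1 0.2 4.7
  endloop
 endfacet
 facet normal -0.105 0.711 0.695
  outer loop
   vertex 3.8 3.5 3.2
   vertex 2.0 4.7 1.7
   vertex 0.3 2.3 3.9
  endloop
 endfacet
 facet normal 0.689 -0.247 -0.681
  outer loop
   vertex 3.8 3.5 3.2
   vertex 4.1 0.2 4.7
   vertex 1.7 1.5 1.8
  endloop
 endfacet
 facet normal 0.605 -0.082 -0.792
  outer loop
   vertex 3.8 3.5 3.2
   vertex 1.7 1.5 1.8
   vertex 2.0 4.7 1.7
  endloop
 endfacet
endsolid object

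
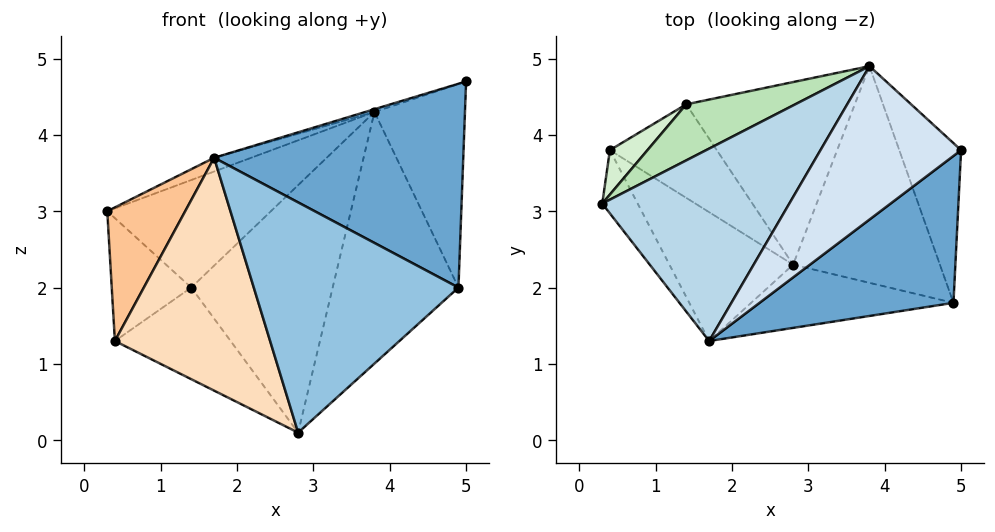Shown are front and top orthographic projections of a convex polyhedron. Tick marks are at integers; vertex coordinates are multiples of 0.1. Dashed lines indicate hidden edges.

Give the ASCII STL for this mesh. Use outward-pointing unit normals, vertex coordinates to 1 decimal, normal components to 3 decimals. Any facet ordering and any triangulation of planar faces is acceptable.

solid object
 facet normal 0.401 -0.743 0.536
  outer loop
   vertex 4.9 1.8 2.0
   vertex 5.0 3.8 4.7
   vertex 1.7 1.3 3.7
  endloop
 endfacet
 facet normal 0.010 -0.964 -0.265
  outer loop
   vertex 4.9 1.8 2.0
   vertex 1.7 1.3 3.7
   vertex 2.8 2.3 0.1
  endloop
 endfacet
 facet normal -0.377 0.066 0.924
  outer loop
   vertex 3.8 4.9 4.3
   vertex 0.3 3.1 3.0
   vertex 1.7 1.3 3.7
  endloop
 endfacet
 facet normal -0.302 0.017 0.953
  outer loop
   vertex 3.8 4.9 4.3
   vertex 1.7 1.3 3.7
   vertex 5.0 3.8 4.7
  endloop
 endfacet
 facet normal 0.680 0.577 -0.453
  outer loop
   vertex 3.8 4.9 4.3
   vertex 5.0 3.8 4.7
   vertex 4.9 1.8 2.0
  endloop
 endfacet
 facet normal 0.611 0.600 -0.517
  outer loop
   vertex 3.8 4.9 4.3
   vertex 4.9 1.8 2.0
   vertex 2.8 2.3 0.1
  endloop
 endfacet
 facet normal -0.688 -0.656 -0.311
  outer loop
   vertex 0.4 3.8 1.3
   vertex 1.7 1.3 3.7
   vertex 0.3 3.1 3.0
  endloop
 endfacet
 facet normal -0.619 -0.687 -0.380
  outer loop
   vertex 0.4 3.8 1.3
   vertex 2.8 2.3 0.1
   vertex 1.7 1.3 3.7
  endloop
 endfacet
 facet normal 0.372 0.747 -0.551
  outer loop
   vertex 1.4 4.4 2.0
   vertex 3.8 4.9 4.3
   vertex 2.8 2.3 0.1
  endloop
 endfacet
 facet normal 0.080 0.698 -0.712
  outer loop
   vertex 1.4 4.4 2.0
   vertex 2.8 2.3 0.1
   vertex 0.4 3.8 1.3
  endloop
 endfacet
 facet normal -0.532 0.751 0.392
  outer loop
   vertex 1.4 4.4 2.0
   vertex 0.3 3.1 3.0
   vertex 3.8 4.9 4.3
  endloop
 endfacet
 facet normal -0.626 0.734 0.265
  outer loop
   vertex 1.4 4.4 2.0
   vertex 0.4 3.8 1.3
   vertex 0.3 3.1 3.0
  endloop
 endfacet
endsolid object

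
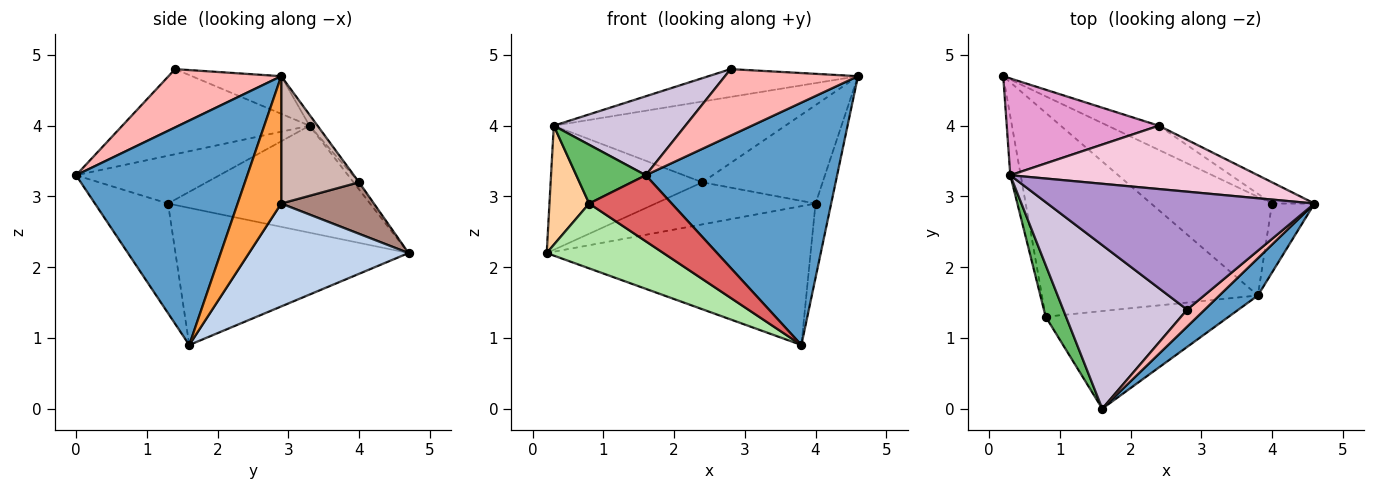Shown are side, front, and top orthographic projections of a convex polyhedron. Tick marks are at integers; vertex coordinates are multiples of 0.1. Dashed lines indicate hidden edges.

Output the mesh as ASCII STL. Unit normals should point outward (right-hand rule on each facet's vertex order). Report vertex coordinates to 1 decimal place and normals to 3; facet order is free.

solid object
 facet normal 0.663 -0.740 0.114
  outer loop
   vertex 3.8 1.6 0.9
   vertex 4.6 2.9 4.7
   vertex 1.6 0.0 3.3
  endloop
 endfacet
 facet normal 0.442 0.731 -0.520
  outer loop
   vertex 4.0 2.9 2.9
   vertex 3.8 1.6 0.9
   vertex 0.2 4.7 2.2
  endloop
 endfacet
 facet normal 0.898 0.322 -0.299
  outer loop
   vertex 4.0 2.9 2.9
   vertex 4.6 2.9 4.7
   vertex 3.8 1.6 0.9
  endloop
 endfacet
 facet normal -0.977 -0.192 -0.095
  outer loop
   vertex 0.8 1.3 2.9
   vertex 0.3 3.3 4.0
   vertex 0.2 4.7 2.2
  endloop
 endfacet
 facet normal -0.840 -0.407 0.358
  outer loop
   vertex 0.8 1.3 2.9
   vertex 1.6 0.0 3.3
   vertex 0.3 3.3 4.0
  endloop
 endfacet
 facet normal -0.518 -0.259 -0.815
  outer loop
   vertex 0.8 1.3 2.9
   vertex 0.2 4.7 2.2
   vertex 3.8 1.6 0.9
  endloop
 endfacet
 facet normal -0.444 -0.502 -0.742
  outer loop
   vertex 0.8 1.3 2.9
   vertex 3.8 1.6 0.9
   vertex 1.6 0.0 3.3
  endloop
 endfacet
 facet normal 0.635 -0.749 0.191
  outer loop
   vertex 2.8 1.4 4.8
   vertex 1.6 0.0 3.3
   vertex 4.6 2.9 4.7
  endloop
 endfacet
 facet normal -0.136 0.227 0.964
  outer loop
   vertex 2.8 1.4 4.8
   vertex 4.6 2.9 4.7
   vertex 0.3 3.3 4.0
  endloop
 endfacet
 facet normal -0.526 -0.370 0.766
  outer loop
   vertex 2.8 1.4 4.8
   vertex 0.3 3.3 4.0
   vertex 1.6 0.0 3.3
  endloop
 endfacet
 facet normal 0.449 0.775 -0.446
  outer loop
   vertex 2.4 4.0 3.2
   vertex 4.0 2.9 2.9
   vertex 0.2 4.7 2.2
  endloop
 endfacet
 facet normal 0.535 0.826 -0.178
  outer loop
   vertex 2.4 4.0 3.2
   vertex 4.6 2.9 4.7
   vertex 4.0 2.9 2.9
  endloop
 endfacet
 facet normal -0.029 0.788 0.615
  outer loop
   vertex 2.4 4.0 3.2
   vertex 0.2 4.7 2.2
   vertex 0.3 3.3 4.0
  endloop
 endfacet
 facet normal -0.027 0.787 0.617
  outer loop
   vertex 2.4 4.0 3.2
   vertex 0.3 3.3 4.0
   vertex 4.6 2.9 4.7
  endloop
 endfacet
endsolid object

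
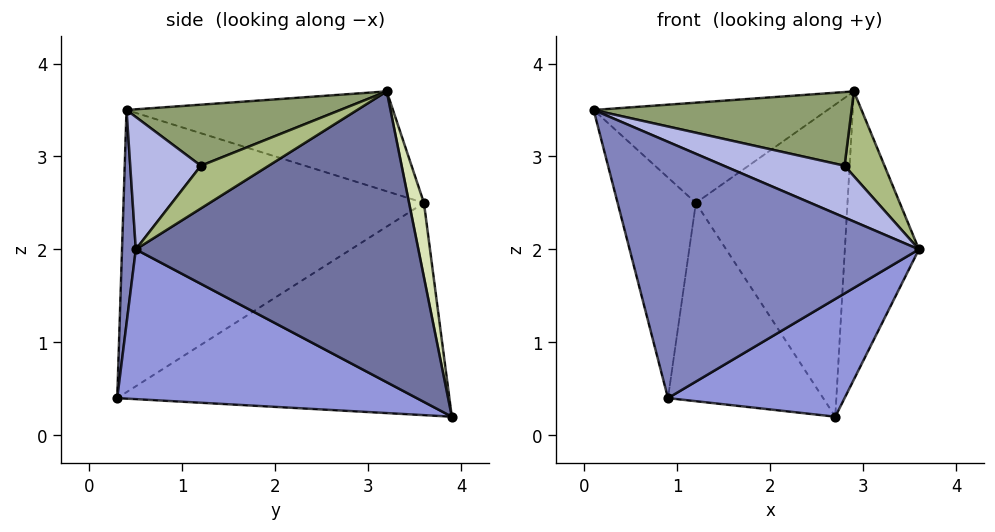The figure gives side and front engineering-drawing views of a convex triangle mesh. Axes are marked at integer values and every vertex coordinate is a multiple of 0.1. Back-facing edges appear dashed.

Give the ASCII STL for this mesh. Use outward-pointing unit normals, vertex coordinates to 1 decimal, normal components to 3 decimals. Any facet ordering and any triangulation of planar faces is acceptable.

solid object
 facet normal 0.967 0.254 -0.005
  outer loop
   vertex 2.9 3.2 3.7
   vertex 3.6 0.5 2.0
   vertex 2.7 3.9 0.2
  endloop
 endfacet
 facet normal 0.048 -0.998 0.044
  outer loop
   vertex 0.9 0.3 0.4
   vertex 3.6 0.5 2.0
   vertex 0.1 0.4 3.5
  endloop
 endfacet
 facet normal 0.503 -0.297 -0.812
  outer loop
   vertex 0.9 0.3 0.4
   vertex 2.7 3.9 0.2
   vertex 3.6 0.5 2.0
  endloop
 endfacet
 facet normal 0.336 -0.575 0.746
  outer loop
   vertex 2.8 1.2 2.9
   vertex 0.1 0.4 3.5
   vertex 3.6 0.5 2.0
  endloop
 endfacet
 facet normal 0.304 -0.367 0.879
  outer loop
   vertex 2.8 1.2 2.9
   vertex 2.9 3.2 3.7
   vertex 0.1 0.4 3.5
  endloop
 endfacet
 facet normal 0.563 -0.331 0.758
  outer loop
   vertex 2.8 1.2 2.9
   vertex 3.6 0.5 2.0
   vertex 2.9 3.2 3.7
  endloop
 endfacet
 facet normal -0.462 0.405 0.789
  outer loop
   vertex 1.2 3.6 2.5
   vertex 0.1 0.4 3.5
   vertex 2.9 3.2 3.7
  endloop
 endfacet
 facet normal 0.096 0.977 0.190
  outer loop
   vertex 1.2 3.6 2.5
   vertex 2.9 3.2 3.7
   vertex 2.7 3.9 0.2
  endloop
 endfacet
 facet normal -0.937 0.244 -0.250
  outer loop
   vertex 1.2 3.6 2.5
   vertex 0.9 0.3 0.4
   vertex 0.1 0.4 3.5
  endloop
 endfacet
 facet normal -0.799 0.373 -0.472
  outer loop
   vertex 1.2 3.6 2.5
   vertex 2.7 3.9 0.2
   vertex 0.9 0.3 0.4
  endloop
 endfacet
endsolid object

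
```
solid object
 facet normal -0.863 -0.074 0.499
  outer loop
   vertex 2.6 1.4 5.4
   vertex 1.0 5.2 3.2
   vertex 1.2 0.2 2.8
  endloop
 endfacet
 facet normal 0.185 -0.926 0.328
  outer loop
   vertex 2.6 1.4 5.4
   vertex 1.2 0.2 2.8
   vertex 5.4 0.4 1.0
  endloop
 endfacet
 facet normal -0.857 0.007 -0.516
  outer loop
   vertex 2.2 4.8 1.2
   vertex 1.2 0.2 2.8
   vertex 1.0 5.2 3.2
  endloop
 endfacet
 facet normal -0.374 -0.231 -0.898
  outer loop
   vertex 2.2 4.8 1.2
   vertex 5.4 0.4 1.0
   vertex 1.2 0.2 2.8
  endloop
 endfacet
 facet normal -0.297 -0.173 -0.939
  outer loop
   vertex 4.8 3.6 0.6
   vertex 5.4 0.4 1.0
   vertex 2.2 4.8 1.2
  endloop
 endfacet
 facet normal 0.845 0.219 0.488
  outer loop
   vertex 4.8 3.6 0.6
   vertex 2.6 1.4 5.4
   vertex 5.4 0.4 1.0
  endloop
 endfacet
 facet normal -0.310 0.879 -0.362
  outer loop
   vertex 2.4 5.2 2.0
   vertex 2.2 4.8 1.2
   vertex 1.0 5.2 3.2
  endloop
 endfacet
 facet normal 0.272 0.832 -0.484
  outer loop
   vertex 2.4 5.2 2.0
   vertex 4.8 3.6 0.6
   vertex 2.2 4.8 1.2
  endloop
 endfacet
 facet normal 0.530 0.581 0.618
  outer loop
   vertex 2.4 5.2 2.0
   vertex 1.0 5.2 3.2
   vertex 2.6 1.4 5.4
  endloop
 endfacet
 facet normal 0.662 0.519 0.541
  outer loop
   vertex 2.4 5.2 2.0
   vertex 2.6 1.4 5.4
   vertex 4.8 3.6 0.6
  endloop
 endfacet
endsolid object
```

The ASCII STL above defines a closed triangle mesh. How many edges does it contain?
15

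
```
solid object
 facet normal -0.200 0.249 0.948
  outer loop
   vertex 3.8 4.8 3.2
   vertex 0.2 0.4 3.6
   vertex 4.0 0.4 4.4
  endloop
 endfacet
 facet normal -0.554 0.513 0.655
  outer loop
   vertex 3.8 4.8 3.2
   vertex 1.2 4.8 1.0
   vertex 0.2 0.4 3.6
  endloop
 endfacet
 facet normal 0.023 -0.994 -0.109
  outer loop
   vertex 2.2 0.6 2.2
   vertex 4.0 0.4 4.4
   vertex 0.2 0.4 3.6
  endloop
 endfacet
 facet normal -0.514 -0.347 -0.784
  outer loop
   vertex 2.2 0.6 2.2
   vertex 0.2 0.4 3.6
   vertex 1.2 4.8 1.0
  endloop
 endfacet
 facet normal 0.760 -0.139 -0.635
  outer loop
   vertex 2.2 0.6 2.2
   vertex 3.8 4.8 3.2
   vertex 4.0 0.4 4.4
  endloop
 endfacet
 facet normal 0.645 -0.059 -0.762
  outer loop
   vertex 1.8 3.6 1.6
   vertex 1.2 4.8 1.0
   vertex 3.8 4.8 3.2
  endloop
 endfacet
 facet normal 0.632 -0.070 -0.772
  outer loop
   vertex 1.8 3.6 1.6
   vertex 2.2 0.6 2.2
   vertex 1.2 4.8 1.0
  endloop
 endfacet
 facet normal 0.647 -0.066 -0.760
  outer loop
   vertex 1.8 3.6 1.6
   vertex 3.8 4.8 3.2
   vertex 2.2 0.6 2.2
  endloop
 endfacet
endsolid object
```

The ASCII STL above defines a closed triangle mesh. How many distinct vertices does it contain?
6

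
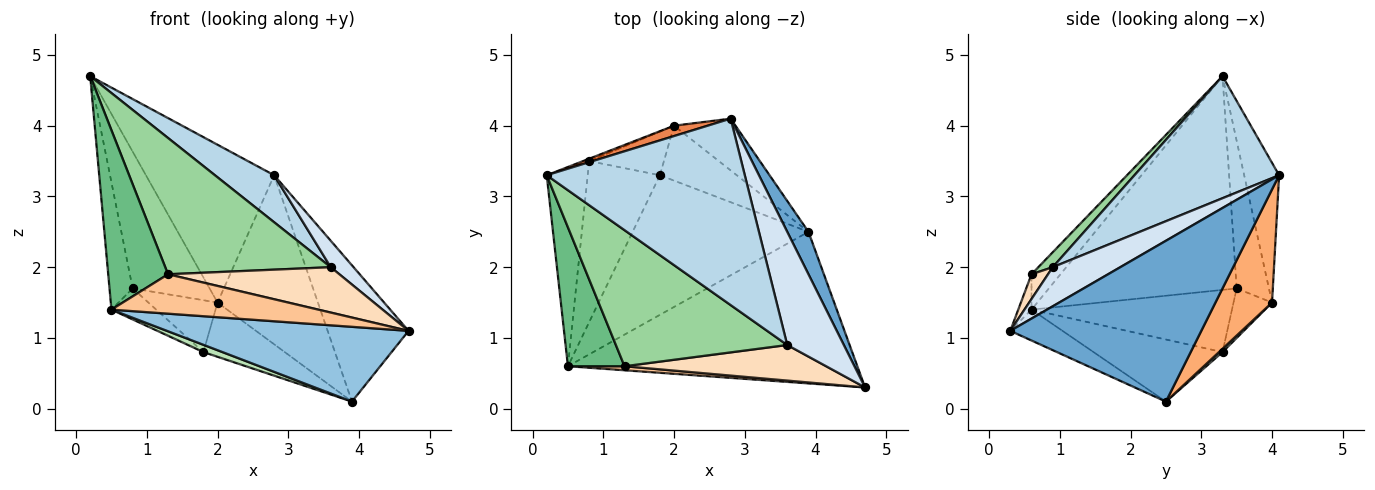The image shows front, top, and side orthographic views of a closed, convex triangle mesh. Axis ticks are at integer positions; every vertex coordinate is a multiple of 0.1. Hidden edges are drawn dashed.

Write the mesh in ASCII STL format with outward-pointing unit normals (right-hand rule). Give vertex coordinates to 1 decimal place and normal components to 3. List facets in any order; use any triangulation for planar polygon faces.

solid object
 facet normal 0.914 0.387 0.121
  outer loop
   vertex 3.9 2.5 0.1
   vertex 2.8 4.1 3.3
   vertex 4.7 0.3 1.1
  endloop
 endfacet
 facet normal -0.095 -0.440 -0.893
  outer loop
   vertex 0.5 0.6 1.4
   vertex 3.9 2.5 0.1
   vertex 4.7 0.3 1.1
  endloop
 endfacet
 facet normal 0.513 -0.210 0.832
  outer loop
   vertex 3.6 0.9 2.0
   vertex 2.8 4.1 3.3
   vertex 0.2 3.3 4.7
  endloop
 endfacet
 facet normal 0.558 -0.189 0.808
  outer loop
   vertex 3.6 0.9 2.0
   vertex 4.7 0.3 1.1
   vertex 2.8 4.1 3.3
  endloop
 endfacet
 facet normal -0.262 0.963 0.063
  outer loop
   vertex 2.0 4.0 1.5
   vertex 0.2 3.3 4.7
   vertex 2.8 4.1 3.3
  endloop
 endfacet
 facet normal 0.475 0.842 -0.258
  outer loop
   vertex 2.0 4.0 1.5
   vertex 2.8 4.1 3.3
   vertex 3.9 2.5 0.1
  endloop
 endfacet
 facet normal -0.064 -0.993 0.102
  outer loop
   vertex 1.3 0.6 1.9
   vertex 0.5 0.6 1.4
   vertex 4.7 0.3 1.1
  endloop
 endfacet
 facet normal 0.076 -0.785 0.615
  outer loop
   vertex 1.3 0.6 1.9
   vertex 4.7 0.3 1.1
   vertex 3.6 0.9 2.0
  endloop
 endfacet
 facet normal -0.357 -0.739 0.572
  outer loop
   vertex 1.3 0.6 1.9
   vertex 0.2 3.3 4.7
   vertex 0.5 0.6 1.4
  endloop
 endfacet
 facet normal 0.061 -0.706 0.705
  outer loop
   vertex 1.3 0.6 1.9
   vertex 3.6 0.9 2.0
   vertex 0.2 3.3 4.7
  endloop
 endfacet
 facet normal -0.333 -0.049 -0.942
  outer loop
   vertex 1.8 3.3 0.8
   vertex 3.9 2.5 0.1
   vertex 0.5 0.6 1.4
  endloop
 endfacet
 facet normal 0.031 0.702 -0.711
  outer loop
   vertex 1.8 3.3 0.8
   vertex 2.0 4.0 1.5
   vertex 3.9 2.5 0.1
  endloop
 endfacet
 facet normal -0.975 0.120 -0.187
  outer loop
   vertex 0.8 3.5 1.7
   vertex 0.5 0.6 1.4
   vertex 0.2 3.3 4.7
  endloop
 endfacet
 facet normal -0.646 0.144 -0.750
  outer loop
   vertex 0.8 3.5 1.7
   vertex 1.8 3.3 0.8
   vertex 0.5 0.6 1.4
  endloop
 endfacet
 facet normal -0.387 0.922 -0.016
  outer loop
   vertex 0.8 3.5 1.7
   vertex 0.2 3.3 4.7
   vertex 2.0 4.0 1.5
  endloop
 endfacet
 facet normal -0.392 0.704 -0.592
  outer loop
   vertex 0.8 3.5 1.7
   vertex 2.0 4.0 1.5
   vertex 1.8 3.3 0.8
  endloop
 endfacet
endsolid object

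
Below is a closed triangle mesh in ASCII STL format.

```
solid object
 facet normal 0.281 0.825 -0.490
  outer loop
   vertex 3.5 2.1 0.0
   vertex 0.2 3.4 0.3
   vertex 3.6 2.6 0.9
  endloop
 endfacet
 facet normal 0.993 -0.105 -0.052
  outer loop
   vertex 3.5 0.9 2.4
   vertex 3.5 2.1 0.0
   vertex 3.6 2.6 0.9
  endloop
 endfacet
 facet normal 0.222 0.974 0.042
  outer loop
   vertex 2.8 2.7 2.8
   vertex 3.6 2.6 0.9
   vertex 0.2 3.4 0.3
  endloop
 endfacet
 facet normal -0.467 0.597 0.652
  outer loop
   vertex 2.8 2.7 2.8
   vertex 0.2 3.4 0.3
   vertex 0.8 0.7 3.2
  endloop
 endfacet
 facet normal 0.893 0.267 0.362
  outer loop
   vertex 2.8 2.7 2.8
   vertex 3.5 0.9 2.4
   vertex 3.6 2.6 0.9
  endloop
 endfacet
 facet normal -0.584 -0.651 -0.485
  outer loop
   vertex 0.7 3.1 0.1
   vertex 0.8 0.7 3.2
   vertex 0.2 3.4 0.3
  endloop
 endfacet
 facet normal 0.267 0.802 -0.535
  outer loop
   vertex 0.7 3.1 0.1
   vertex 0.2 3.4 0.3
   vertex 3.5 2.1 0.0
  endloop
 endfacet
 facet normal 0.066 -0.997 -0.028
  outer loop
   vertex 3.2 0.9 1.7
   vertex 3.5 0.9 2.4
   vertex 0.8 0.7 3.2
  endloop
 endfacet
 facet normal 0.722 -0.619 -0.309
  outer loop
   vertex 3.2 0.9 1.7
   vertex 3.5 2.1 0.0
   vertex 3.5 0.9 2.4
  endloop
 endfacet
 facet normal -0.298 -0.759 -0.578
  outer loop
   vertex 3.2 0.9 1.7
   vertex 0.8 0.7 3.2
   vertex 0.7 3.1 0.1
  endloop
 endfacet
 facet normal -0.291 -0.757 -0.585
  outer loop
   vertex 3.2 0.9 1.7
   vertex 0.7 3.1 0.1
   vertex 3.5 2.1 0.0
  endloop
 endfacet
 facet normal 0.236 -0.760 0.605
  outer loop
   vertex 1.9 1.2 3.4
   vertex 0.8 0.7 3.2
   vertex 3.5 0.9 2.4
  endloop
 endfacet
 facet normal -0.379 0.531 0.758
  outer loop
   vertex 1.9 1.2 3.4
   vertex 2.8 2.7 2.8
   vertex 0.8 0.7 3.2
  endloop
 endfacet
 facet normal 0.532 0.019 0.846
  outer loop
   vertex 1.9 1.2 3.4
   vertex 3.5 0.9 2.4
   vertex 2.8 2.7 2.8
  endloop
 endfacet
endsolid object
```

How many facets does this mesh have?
14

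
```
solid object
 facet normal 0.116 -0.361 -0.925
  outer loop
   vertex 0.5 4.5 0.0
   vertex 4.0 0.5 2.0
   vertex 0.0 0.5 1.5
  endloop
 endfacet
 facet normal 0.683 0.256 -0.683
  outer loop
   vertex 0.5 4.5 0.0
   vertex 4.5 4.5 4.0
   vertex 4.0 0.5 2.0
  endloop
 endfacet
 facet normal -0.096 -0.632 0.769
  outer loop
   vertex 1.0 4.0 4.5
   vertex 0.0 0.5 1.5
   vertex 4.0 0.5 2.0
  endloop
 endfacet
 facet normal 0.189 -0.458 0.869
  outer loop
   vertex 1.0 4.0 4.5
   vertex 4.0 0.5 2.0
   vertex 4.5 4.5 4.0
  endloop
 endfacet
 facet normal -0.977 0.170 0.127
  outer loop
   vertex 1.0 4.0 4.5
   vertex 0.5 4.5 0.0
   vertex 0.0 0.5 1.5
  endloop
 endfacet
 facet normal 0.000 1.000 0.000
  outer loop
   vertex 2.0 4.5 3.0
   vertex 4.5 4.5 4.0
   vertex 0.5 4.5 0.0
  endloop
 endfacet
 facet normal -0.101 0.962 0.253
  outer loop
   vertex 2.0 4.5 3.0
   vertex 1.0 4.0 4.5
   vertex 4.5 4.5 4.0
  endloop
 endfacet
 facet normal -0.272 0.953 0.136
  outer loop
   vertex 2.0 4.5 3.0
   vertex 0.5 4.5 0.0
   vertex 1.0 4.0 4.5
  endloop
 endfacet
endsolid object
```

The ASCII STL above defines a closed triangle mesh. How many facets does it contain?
8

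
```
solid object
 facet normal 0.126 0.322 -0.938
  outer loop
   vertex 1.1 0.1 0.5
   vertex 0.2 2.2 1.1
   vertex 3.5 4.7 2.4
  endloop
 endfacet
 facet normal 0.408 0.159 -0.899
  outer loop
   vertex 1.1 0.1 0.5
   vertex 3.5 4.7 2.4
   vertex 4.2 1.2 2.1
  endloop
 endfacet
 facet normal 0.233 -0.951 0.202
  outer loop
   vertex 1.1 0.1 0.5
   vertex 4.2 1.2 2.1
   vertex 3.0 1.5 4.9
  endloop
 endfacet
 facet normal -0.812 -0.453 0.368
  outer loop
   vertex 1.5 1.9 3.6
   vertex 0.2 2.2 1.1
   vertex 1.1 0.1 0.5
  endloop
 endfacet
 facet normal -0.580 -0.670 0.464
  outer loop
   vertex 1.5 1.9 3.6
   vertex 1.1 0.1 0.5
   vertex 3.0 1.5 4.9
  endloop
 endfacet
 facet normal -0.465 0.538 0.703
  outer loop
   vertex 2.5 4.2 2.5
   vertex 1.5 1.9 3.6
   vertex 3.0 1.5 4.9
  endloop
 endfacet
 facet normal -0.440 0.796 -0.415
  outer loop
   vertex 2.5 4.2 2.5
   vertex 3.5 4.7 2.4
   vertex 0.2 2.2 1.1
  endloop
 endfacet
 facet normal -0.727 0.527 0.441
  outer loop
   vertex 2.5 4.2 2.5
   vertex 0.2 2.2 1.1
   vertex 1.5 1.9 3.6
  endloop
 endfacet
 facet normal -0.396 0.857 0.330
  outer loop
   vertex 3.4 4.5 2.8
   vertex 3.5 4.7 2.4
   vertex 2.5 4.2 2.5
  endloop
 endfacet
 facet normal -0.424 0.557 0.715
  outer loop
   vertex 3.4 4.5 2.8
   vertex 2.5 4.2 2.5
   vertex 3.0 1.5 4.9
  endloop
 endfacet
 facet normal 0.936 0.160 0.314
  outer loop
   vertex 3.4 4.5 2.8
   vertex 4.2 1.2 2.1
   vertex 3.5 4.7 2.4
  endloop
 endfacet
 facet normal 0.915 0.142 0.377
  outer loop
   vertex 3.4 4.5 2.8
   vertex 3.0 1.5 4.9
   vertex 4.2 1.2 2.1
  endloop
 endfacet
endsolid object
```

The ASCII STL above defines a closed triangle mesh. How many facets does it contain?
12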